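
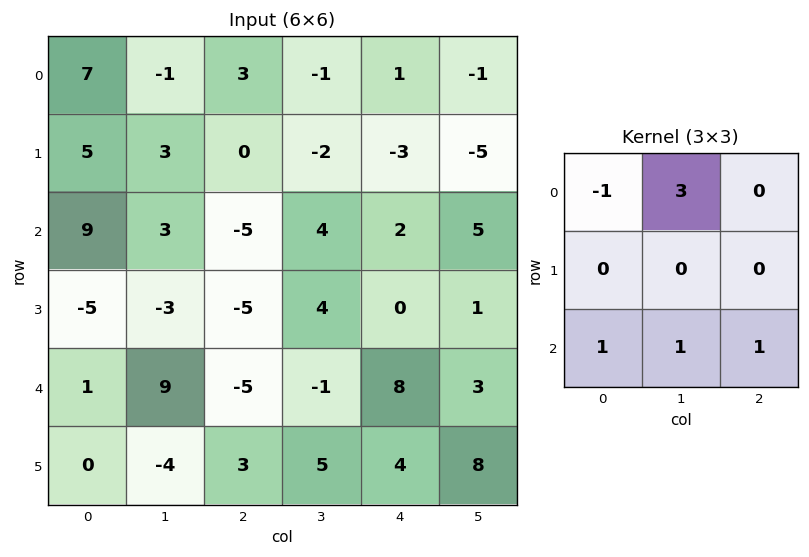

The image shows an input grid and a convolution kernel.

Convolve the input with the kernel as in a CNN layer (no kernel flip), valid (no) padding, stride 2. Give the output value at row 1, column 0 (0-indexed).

5

The receptive field on the input at this output position is [9 3 -5 / -5 -3 -5 / 1 9 -5]. Elementwise product with the kernel and sum: 9·-1 + 3·3 + 1·1 + 9·1 + -5·1.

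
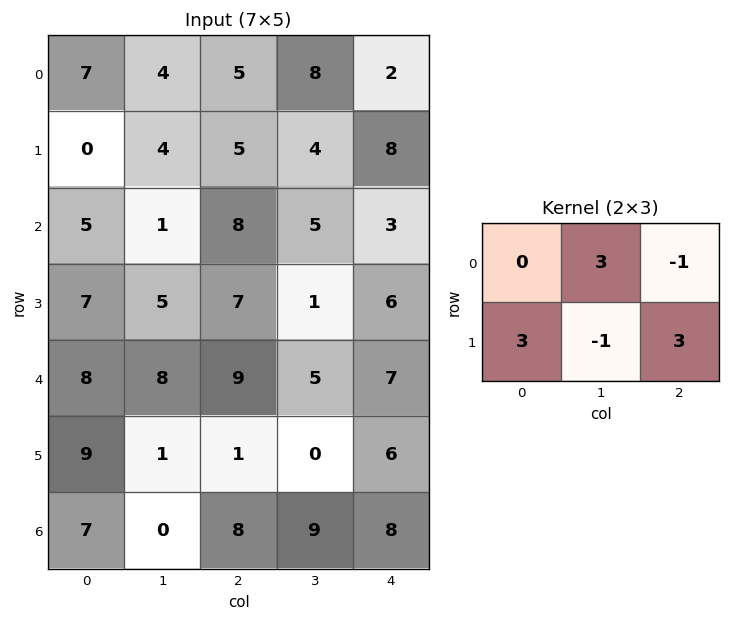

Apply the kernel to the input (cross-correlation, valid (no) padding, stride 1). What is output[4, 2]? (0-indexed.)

The receptive field on the input at this output position is [9 5 7 / 1 0 6]. Elementwise product with the kernel and sum: 5·3 + 7·-1 + 1·3 + 0·-1 + 6·3.

29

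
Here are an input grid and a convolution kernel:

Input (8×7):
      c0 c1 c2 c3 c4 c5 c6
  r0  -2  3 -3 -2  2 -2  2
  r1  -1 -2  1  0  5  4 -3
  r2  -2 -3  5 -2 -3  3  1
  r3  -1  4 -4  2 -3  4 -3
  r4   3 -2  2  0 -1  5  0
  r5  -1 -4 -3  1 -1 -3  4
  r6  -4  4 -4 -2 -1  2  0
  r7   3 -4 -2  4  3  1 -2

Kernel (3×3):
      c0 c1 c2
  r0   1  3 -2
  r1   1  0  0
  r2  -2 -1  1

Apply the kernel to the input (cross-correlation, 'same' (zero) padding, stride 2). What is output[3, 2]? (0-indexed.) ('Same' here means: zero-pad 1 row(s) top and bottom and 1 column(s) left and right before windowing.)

The receptive field on the zero-padded input at this output position is [1 -1 -3 / -2 -1 2 / 4 3 1]. Elementwise product with the kernel and sum: 1·1 + -1·3 + -3·-2 + -2·1 + 4·-2 + 3·-1 + 1·1.

-8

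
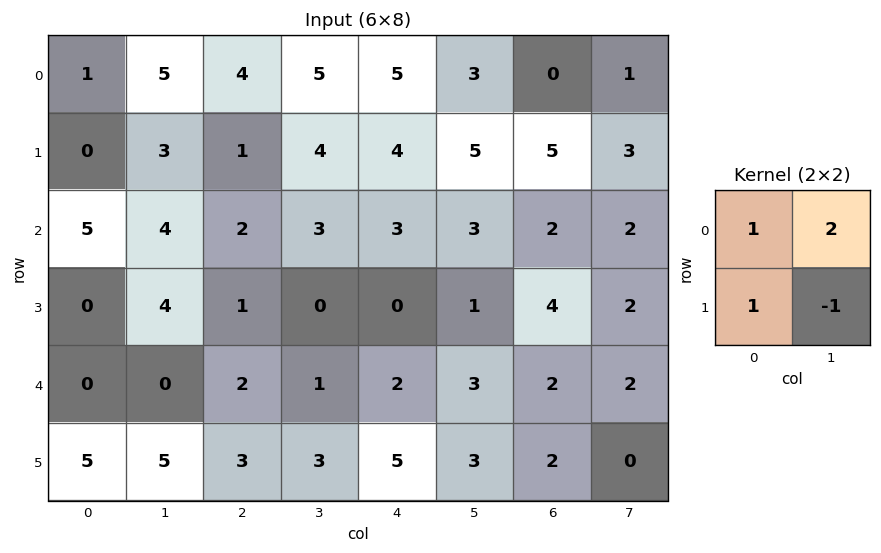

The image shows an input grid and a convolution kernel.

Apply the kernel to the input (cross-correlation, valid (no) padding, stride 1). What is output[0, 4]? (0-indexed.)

The receptive field on the input at this output position is [5 3 / 4 5]. Elementwise product with the kernel and sum: 5·1 + 3·2 + 4·1 + 5·-1.

10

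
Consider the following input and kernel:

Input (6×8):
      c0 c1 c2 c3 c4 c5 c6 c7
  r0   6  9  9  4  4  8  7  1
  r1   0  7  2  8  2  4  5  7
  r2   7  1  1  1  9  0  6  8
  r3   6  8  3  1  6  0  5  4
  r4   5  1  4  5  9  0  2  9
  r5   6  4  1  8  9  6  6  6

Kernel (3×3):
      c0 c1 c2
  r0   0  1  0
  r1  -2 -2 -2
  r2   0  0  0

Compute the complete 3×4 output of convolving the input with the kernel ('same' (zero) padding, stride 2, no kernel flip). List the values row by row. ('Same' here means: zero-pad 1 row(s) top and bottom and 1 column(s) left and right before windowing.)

Output[0,0]: The receptive field on the zero-padded input at this output position is [0 0 0 / 0 6 9 / 0 0 7]. Elementwise product with the kernel and sum: 0·1 + 0·-2 + 6·-2 + 9·-2.
Output[0,1]: The receptive field on the zero-padded input at this output position is [0 0 0 / 9 9 4 / 7 2 8]. Elementwise product with the kernel and sum: 0·1 + 9·-2 + 9·-2 + 4·-2.

-30 -44 -32 -32
-16 -4 -18 -23
-6 -17 -22 -17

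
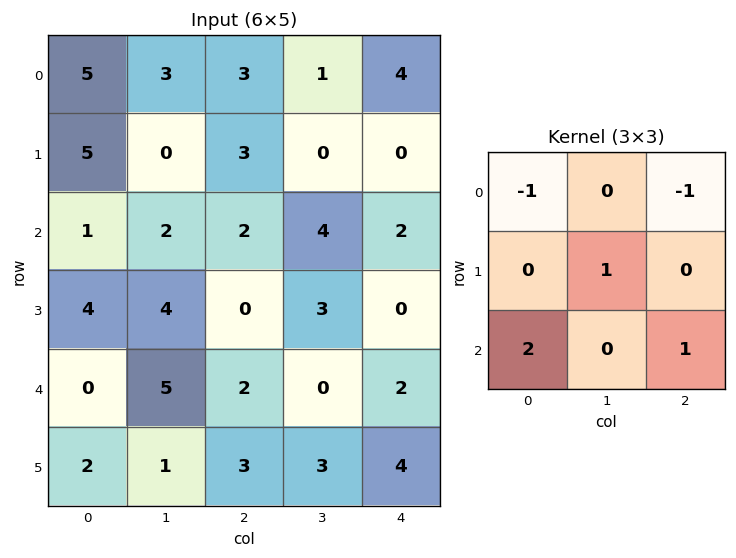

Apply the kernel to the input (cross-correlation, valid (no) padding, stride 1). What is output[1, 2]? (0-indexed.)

1

The receptive field on the input at this output position is [3 0 0 / 2 4 2 / 0 3 0]. Elementwise product with the kernel and sum: 3·-1 + 0·-1 + 4·1 + 0·2 + 0·1.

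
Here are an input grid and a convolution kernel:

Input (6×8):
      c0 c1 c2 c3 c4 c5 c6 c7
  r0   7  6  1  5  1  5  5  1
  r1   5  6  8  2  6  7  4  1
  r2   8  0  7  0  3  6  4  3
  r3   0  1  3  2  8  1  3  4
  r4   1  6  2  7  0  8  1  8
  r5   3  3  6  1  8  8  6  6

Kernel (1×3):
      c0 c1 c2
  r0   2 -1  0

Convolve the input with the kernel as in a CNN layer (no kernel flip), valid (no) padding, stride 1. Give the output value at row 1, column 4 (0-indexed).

The receptive field on the input at this output position is [6 7 4]. Elementwise product with the kernel and sum: 6·2 + 7·-1.

5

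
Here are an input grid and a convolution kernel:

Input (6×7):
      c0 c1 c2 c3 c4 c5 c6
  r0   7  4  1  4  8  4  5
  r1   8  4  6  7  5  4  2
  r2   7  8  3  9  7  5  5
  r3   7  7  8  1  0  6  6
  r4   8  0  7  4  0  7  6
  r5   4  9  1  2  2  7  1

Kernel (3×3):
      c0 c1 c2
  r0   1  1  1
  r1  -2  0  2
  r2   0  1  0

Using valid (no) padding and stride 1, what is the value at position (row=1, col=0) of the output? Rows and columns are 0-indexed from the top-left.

17

The receptive field on the input at this output position is [8 4 6 / 7 8 3 / 7 7 8]. Elementwise product with the kernel and sum: 8·1 + 4·1 + 6·1 + 7·-2 + 3·2 + 7·1.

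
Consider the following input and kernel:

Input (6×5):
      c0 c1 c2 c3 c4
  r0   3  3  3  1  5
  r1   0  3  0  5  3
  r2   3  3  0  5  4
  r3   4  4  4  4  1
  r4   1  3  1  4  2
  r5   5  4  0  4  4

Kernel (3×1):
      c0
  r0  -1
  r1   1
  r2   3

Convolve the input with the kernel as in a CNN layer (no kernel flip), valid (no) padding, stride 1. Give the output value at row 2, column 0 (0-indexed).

4

The receptive field on the input at this output position is [3 / 4 / 1]. Elementwise product with the kernel and sum: 3·-1 + 4·1 + 1·3.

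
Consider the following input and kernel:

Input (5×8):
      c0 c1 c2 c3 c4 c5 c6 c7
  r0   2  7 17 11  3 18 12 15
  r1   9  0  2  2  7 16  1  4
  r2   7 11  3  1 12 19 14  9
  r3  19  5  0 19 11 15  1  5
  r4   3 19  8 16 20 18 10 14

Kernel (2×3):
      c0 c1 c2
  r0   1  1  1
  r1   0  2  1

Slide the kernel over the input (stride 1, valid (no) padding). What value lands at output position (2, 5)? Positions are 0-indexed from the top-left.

The receptive field on the input at this output position is [19 14 9 / 15 1 5]. Elementwise product with the kernel and sum: 19·1 + 14·1 + 9·1 + 1·2 + 5·1.

49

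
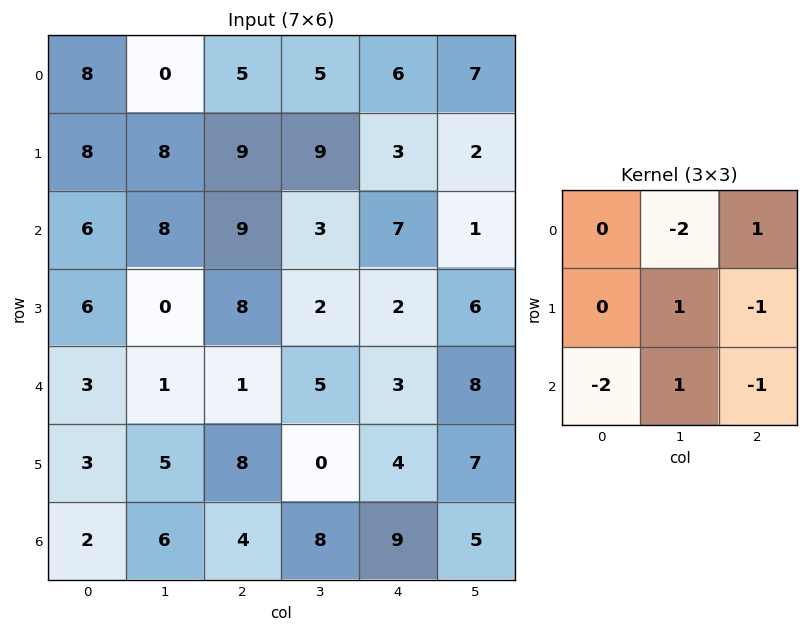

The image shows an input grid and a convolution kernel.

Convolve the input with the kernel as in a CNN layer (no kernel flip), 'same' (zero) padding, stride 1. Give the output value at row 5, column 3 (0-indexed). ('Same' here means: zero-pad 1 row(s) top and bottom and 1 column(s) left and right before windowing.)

The receptive field on the zero-padded input at this output position is [1 5 3 / 8 0 4 / 4 8 9]. Elementwise product with the kernel and sum: 5·-2 + 3·1 + 0·1 + 4·-1 + 4·-2 + 8·1 + 9·-1.

-20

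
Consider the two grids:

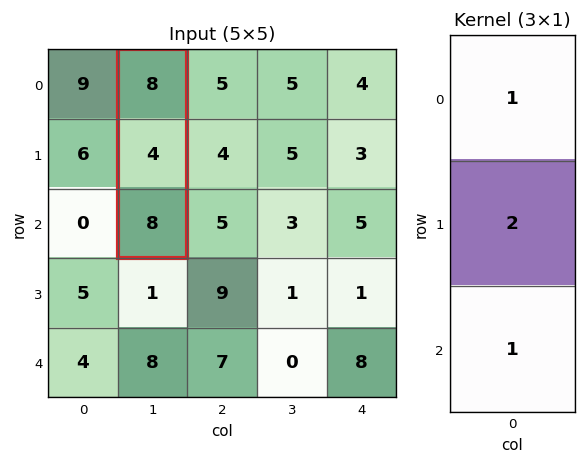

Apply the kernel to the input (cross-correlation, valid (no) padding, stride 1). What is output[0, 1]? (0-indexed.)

24

The receptive field on the input at this output position is [8 / 4 / 8]. Elementwise product with the kernel and sum: 8·1 + 4·2 + 8·1.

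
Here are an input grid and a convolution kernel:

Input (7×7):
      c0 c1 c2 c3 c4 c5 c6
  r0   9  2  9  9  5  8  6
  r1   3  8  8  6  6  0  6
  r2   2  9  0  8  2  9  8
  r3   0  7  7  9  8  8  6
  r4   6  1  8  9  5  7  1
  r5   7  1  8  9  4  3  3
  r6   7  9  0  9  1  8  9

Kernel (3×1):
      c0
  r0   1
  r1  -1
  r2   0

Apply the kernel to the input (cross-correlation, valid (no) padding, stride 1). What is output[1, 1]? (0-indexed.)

The receptive field on the input at this output position is [8 / 9 / 7]. Elementwise product with the kernel and sum: 8·1 + 9·-1.

-1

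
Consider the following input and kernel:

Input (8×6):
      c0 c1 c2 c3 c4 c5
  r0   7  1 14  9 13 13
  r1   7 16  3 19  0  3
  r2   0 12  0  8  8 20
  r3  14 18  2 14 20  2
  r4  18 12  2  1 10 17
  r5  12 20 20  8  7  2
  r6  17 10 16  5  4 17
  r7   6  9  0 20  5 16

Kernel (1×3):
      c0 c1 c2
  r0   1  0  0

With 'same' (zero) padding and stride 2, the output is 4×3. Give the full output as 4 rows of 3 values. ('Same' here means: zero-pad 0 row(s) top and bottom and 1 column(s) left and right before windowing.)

Output[0,0]: The receptive field on the zero-padded input at this output position is [0 7 1]. Elementwise product with the kernel and sum: 0·1.
Output[0,1]: The receptive field on the zero-padded input at this output position is [1 14 9]. Elementwise product with the kernel and sum: 1·1.

0 1 9
0 12 8
0 12 1
0 10 5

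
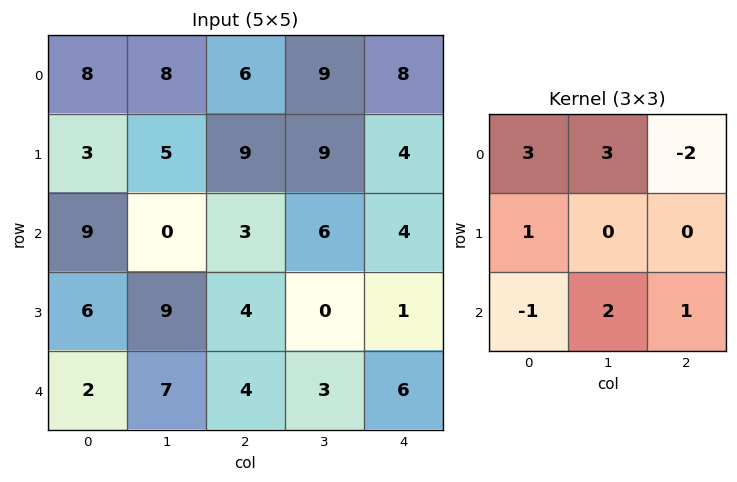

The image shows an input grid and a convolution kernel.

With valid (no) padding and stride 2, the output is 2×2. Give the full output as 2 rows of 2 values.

Output[0,0]: The receptive field on the input at this output position is [8 8 6 / 3 5 9 / 9 0 3]. Elementwise product with the kernel and sum: 8·3 + 8·3 + 6·-2 + 3·1 + 9·-1 + 0·2 + 3·1.
Output[0,1]: The receptive field on the input at this output position is [6 9 8 / 9 9 4 / 3 6 4]. Elementwise product with the kernel and sum: 6·3 + 9·3 + 8·-2 + 9·1 + 3·-1 + 6·2 + 4·1.

33 51
43 31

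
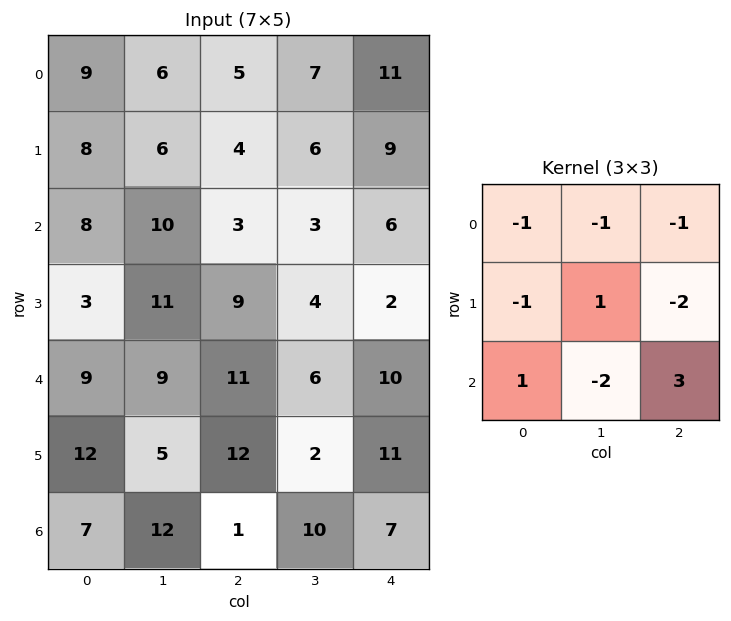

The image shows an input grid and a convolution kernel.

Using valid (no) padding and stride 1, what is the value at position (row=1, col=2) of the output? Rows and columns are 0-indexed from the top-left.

-24

The receptive field on the input at this output position is [4 6 9 / 3 3 6 / 9 4 2]. Elementwise product with the kernel and sum: 4·-1 + 6·-1 + 9·-1 + 3·-1 + 3·1 + 6·-2 + 9·1 + 4·-2 + 2·3.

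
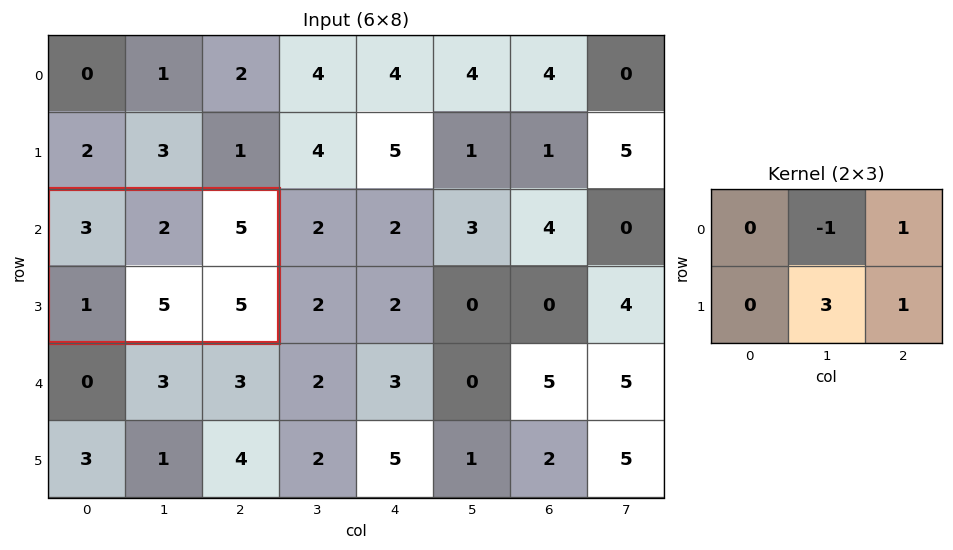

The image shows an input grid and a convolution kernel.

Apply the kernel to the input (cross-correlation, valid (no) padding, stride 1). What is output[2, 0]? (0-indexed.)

23

The receptive field on the input at this output position is [3 2 5 / 1 5 5]. Elementwise product with the kernel and sum: 2·-1 + 5·1 + 5·3 + 5·1.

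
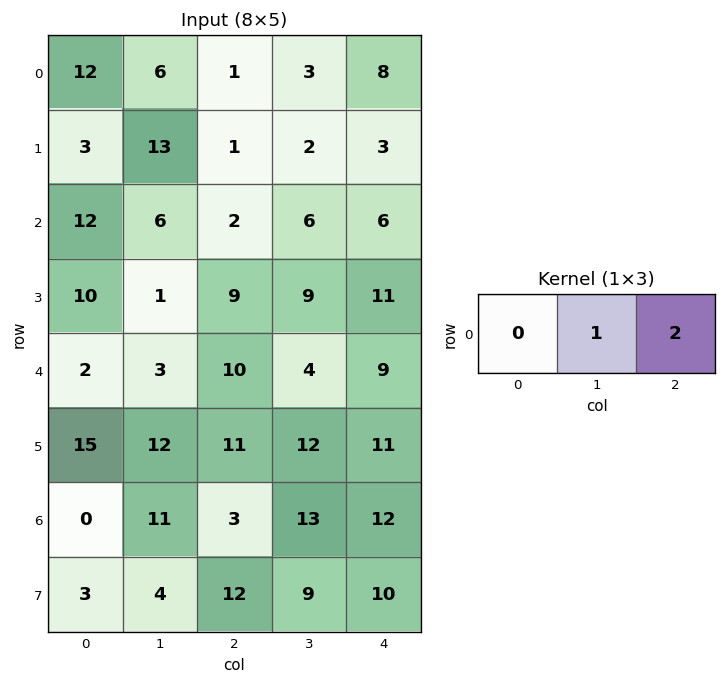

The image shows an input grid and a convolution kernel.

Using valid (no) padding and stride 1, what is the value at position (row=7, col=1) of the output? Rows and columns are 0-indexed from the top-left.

The receptive field on the input at this output position is [4 12 9]. Elementwise product with the kernel and sum: 12·1 + 9·2.

30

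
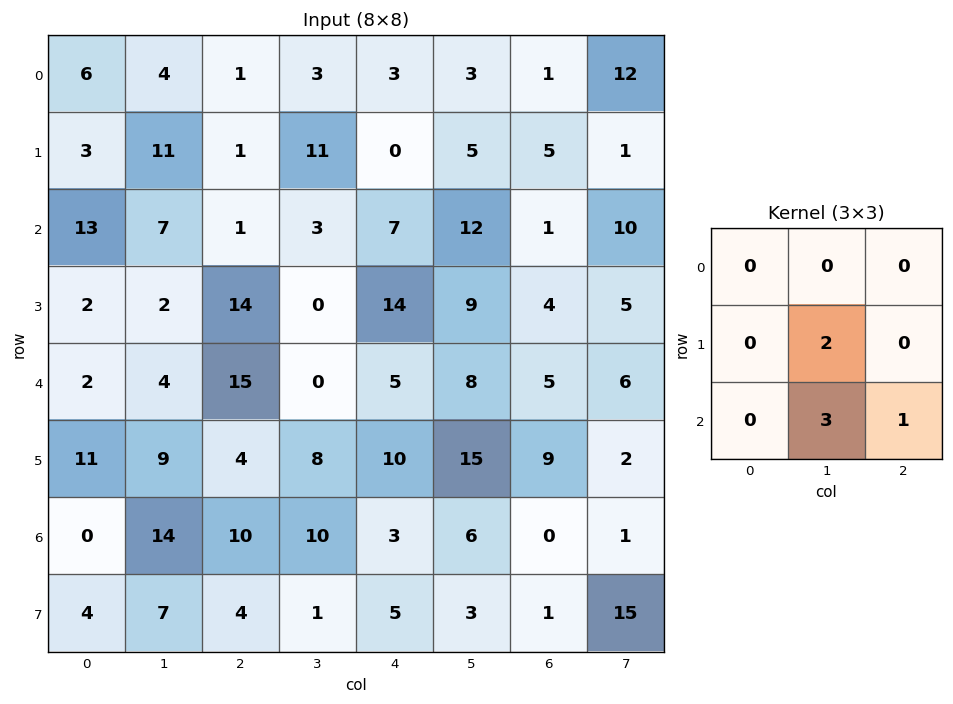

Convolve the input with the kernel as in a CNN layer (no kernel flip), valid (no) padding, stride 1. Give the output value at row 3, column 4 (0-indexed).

70

The receptive field on the input at this output position is [14 9 4 / 5 8 5 / 10 15 9]. Elementwise product with the kernel and sum: 8·2 + 15·3 + 9·1.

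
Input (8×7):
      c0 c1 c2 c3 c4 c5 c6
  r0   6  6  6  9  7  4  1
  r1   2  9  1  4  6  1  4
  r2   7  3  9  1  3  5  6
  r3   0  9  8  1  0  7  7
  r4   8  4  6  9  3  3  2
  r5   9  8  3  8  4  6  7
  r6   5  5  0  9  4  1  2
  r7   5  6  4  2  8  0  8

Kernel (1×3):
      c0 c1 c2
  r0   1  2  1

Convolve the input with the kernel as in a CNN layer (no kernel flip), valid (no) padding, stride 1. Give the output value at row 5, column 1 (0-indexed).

The receptive field on the input at this output position is [8 3 8]. Elementwise product with the kernel and sum: 8·1 + 3·2 + 8·1.

22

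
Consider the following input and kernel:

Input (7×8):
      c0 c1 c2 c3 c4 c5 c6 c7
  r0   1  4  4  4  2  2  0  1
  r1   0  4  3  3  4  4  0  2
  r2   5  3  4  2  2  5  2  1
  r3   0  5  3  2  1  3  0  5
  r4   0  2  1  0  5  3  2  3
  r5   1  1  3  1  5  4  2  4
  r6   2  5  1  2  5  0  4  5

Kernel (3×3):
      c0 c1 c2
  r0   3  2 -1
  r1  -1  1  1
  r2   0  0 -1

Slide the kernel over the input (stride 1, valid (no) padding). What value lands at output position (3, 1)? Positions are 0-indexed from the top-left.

17

The receptive field on the input at this output position is [5 3 2 / 2 1 0 / 1 3 1]. Elementwise product with the kernel and sum: 5·3 + 3·2 + 2·-1 + 2·-1 + 1·1 + 0·1 + 1·-1.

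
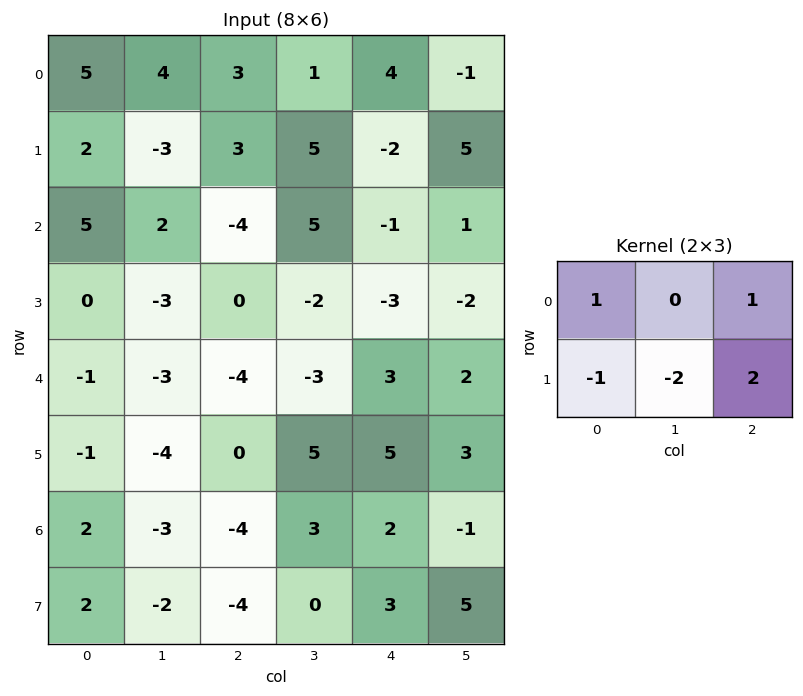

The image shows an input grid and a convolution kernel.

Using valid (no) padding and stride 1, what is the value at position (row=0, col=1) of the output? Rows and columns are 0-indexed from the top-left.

12

The receptive field on the input at this output position is [4 3 1 / -3 3 5]. Elementwise product with the kernel and sum: 4·1 + 1·1 + -3·-1 + 3·-2 + 5·2.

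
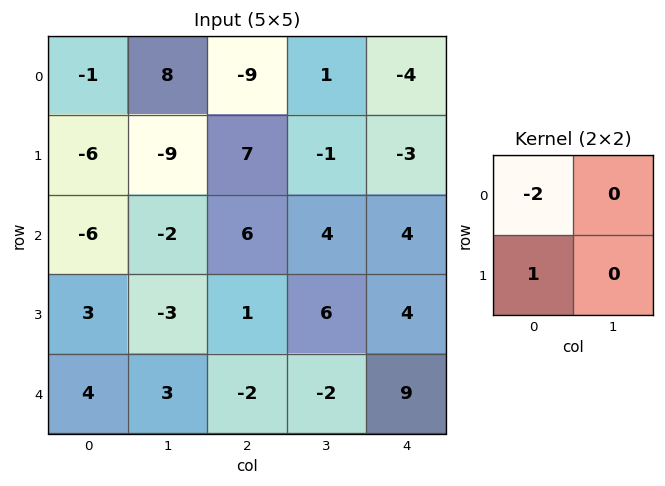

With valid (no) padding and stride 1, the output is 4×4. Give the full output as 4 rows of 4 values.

Output[0,0]: The receptive field on the input at this output position is [-1 8 / -6 -9]. Elementwise product with the kernel and sum: -1·-2 + -6·1.
Output[0,1]: The receptive field on the input at this output position is [8 -9 / -9 7]. Elementwise product with the kernel and sum: 8·-2 + -9·1.

-4 -25 25 -3
6 16 -8 6
15 1 -11 -2
-2 9 -4 -14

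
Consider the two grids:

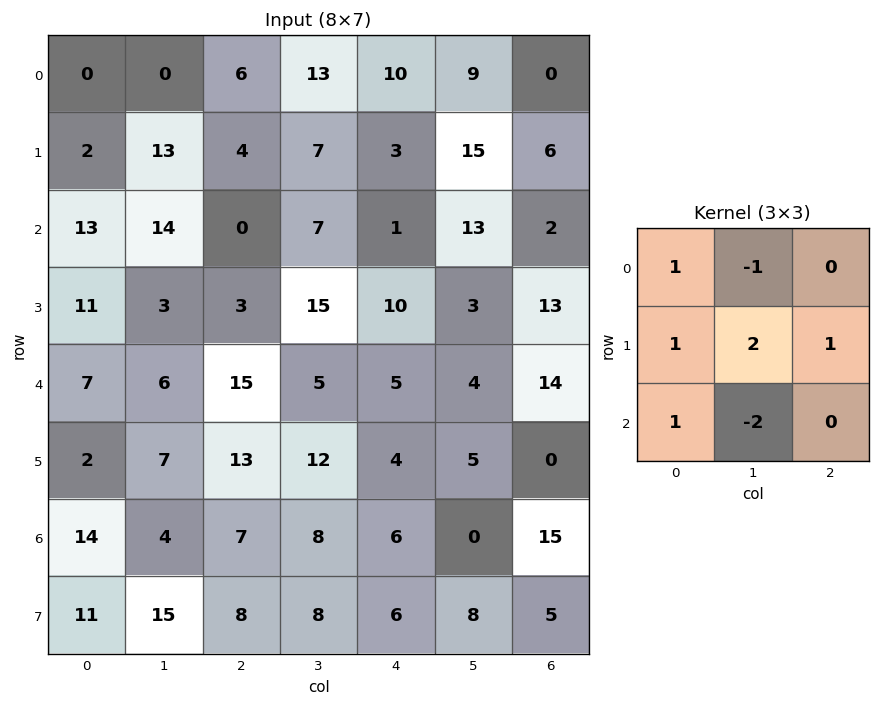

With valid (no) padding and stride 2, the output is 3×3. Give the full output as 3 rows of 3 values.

17 0 15
14 41 14
36 42 21

Output[0,0]: The receptive field on the input at this output position is [0 0 6 / 2 13 4 / 13 14 0]. Elementwise product with the kernel and sum: 0·1 + 0·-1 + 2·1 + 13·2 + 4·1 + 13·1 + 14·-2.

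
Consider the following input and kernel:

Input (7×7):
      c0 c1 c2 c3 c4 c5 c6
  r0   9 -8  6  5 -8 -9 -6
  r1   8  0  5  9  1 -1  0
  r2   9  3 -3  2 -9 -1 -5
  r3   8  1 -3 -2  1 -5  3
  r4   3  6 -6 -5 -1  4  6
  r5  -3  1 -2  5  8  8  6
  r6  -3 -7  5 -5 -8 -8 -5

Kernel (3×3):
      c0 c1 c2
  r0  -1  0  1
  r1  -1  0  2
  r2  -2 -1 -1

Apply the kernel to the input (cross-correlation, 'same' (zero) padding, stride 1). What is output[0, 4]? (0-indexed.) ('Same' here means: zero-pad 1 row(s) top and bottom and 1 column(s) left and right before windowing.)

The receptive field on the zero-padded input at this output position is [0 0 0 / 5 -8 -9 / 9 1 -1]. Elementwise product with the kernel and sum: 0·-1 + 0·1 + 5·-1 + -9·2 + 9·-2 + 1·-1 + -1·-1.

-41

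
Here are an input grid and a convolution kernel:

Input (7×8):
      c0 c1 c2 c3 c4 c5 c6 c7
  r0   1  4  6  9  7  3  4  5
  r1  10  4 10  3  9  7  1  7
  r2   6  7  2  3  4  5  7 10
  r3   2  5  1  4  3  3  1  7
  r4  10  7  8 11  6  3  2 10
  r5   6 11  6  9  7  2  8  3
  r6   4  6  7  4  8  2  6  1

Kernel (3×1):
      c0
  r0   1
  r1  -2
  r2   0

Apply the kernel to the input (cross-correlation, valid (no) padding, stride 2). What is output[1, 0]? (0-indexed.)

2

The receptive field on the input at this output position is [6 / 2 / 10]. Elementwise product with the kernel and sum: 6·1 + 2·-2.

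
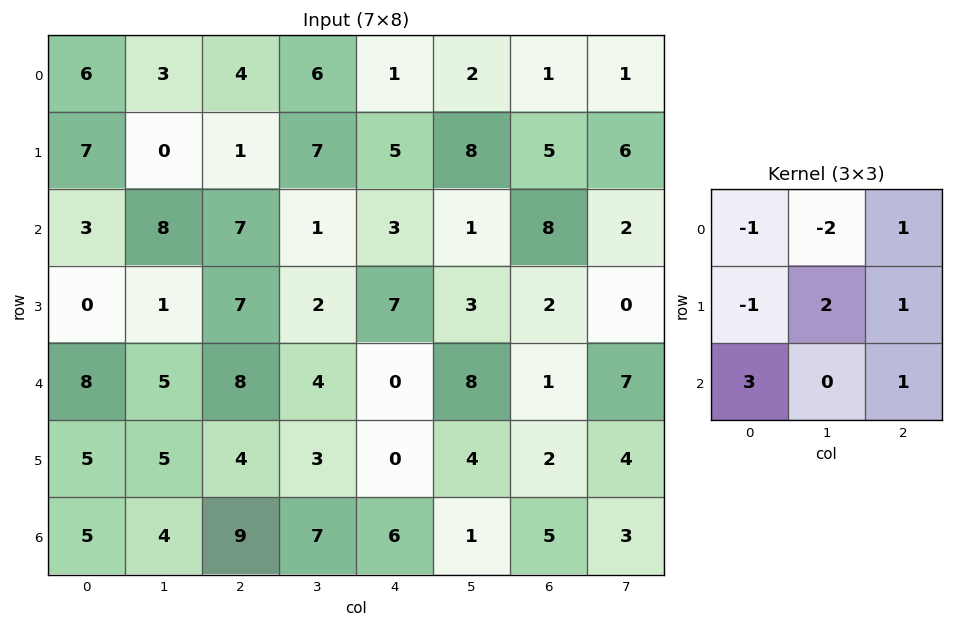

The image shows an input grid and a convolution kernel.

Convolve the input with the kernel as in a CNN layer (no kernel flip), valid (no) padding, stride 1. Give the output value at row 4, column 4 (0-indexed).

18

The receptive field on the input at this output position is [0 8 1 / 0 4 2 / 6 1 5]. Elementwise product with the kernel and sum: 0·-1 + 8·-2 + 1·1 + 0·-1 + 4·2 + 2·1 + 6·3 + 5·1.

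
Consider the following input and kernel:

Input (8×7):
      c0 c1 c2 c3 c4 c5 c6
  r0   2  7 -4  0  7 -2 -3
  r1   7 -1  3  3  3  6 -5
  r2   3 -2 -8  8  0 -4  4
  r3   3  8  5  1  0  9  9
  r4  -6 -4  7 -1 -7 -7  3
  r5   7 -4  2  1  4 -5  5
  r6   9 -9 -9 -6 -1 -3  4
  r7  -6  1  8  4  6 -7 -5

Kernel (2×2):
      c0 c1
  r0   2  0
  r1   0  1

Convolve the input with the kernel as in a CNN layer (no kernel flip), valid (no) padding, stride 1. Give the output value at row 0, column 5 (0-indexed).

-9

The receptive field on the input at this output position is [-2 -3 / 6 -5]. Elementwise product with the kernel and sum: -2·2 + -5·1.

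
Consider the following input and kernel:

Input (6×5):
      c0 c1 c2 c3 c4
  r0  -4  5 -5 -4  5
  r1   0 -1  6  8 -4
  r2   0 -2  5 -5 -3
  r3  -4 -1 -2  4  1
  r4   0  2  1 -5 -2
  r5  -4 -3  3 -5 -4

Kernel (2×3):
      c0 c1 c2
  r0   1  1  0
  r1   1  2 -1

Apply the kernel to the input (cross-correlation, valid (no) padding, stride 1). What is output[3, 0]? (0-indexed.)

The receptive field on the input at this output position is [-4 -1 -2 / 0 2 1]. Elementwise product with the kernel and sum: -4·1 + -1·1 + 0·1 + 2·2 + 1·-1.

-2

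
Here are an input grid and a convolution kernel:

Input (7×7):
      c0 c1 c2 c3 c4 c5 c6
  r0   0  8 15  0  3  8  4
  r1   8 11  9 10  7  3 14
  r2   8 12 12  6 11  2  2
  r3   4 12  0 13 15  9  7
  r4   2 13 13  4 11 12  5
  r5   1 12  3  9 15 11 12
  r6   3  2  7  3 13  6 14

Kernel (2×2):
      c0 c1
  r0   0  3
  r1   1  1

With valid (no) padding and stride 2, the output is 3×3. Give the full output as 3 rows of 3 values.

Output[0,0]: The receptive field on the input at this output position is [0 8 / 8 11]. Elementwise product with the kernel and sum: 8·3 + 8·1 + 11·1.
Output[0,1]: The receptive field on the input at this output position is [15 0 / 9 10]. Elementwise product with the kernel and sum: 0·3 + 9·1 + 10·1.

43 19 34
52 31 30
52 24 62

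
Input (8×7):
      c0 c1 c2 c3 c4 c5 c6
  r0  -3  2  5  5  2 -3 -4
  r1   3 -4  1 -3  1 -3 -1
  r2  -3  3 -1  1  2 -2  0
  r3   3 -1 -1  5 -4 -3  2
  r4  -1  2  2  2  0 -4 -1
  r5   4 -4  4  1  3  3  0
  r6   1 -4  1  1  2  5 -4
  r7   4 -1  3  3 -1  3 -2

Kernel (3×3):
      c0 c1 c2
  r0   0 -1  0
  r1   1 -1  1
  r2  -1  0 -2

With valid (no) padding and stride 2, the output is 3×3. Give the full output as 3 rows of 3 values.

Output[0,0]: The receptive field on the input at this output position is [-3 2 5 / 3 -4 1 / -3 3 -1]. Elementwise product with the kernel and sum: 2·-1 + 3·1 + -4·-1 + 1·1 + -3·-1 + -1·-2.

11 -3 4
-3 -13 5
7 -1 10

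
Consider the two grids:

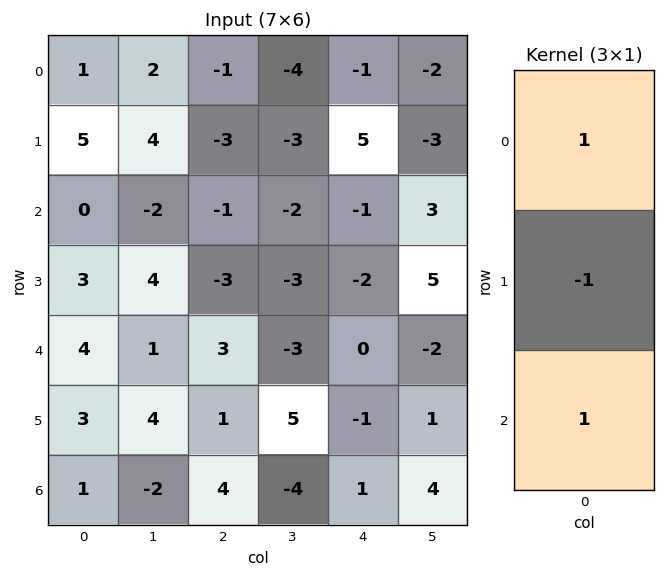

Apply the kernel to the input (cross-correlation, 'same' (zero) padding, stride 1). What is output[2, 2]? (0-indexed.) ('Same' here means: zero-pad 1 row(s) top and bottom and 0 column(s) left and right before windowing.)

-5

The receptive field on the zero-padded input at this output position is [-3 / -1 / -3]. Elementwise product with the kernel and sum: -3·1 + -1·-1 + -3·1.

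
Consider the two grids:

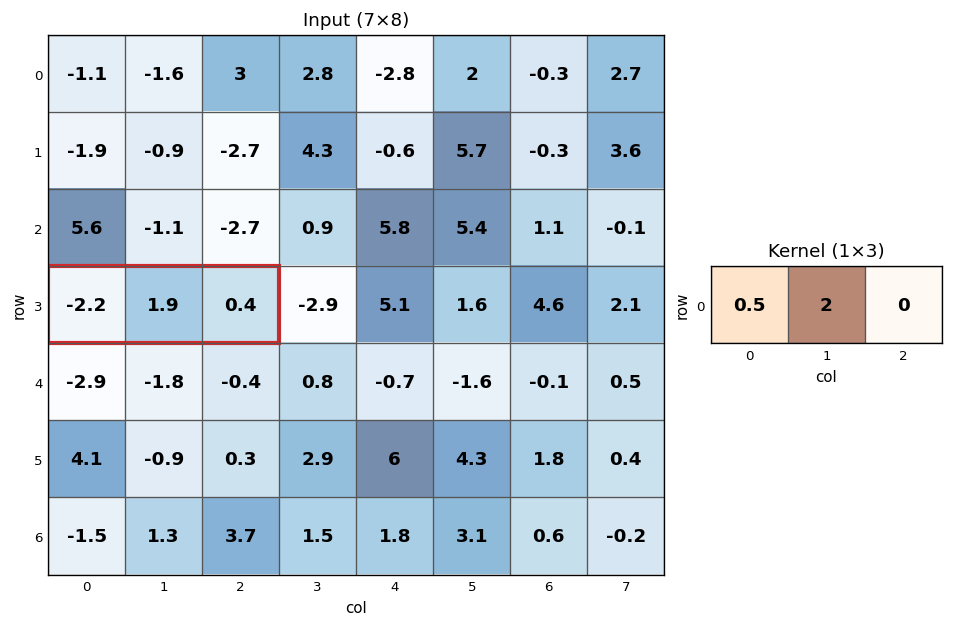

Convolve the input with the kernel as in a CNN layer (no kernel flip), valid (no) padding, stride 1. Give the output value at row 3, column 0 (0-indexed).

2.7

The receptive field on the input at this output position is [-2.2 1.9 0.4]. Elementwise product with the kernel and sum: -2.2·0.5 + 1.9·2.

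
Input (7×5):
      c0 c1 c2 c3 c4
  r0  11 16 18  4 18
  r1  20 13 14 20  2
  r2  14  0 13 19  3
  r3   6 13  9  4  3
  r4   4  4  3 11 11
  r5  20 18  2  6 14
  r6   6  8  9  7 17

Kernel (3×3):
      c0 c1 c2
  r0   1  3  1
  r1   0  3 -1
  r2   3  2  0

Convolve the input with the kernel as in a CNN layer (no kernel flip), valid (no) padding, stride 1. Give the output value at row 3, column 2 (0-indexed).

64

The receptive field on the input at this output position is [9 4 3 / 3 11 11 / 2 6 14]. Elementwise product with the kernel and sum: 9·1 + 4·3 + 3·1 + 11·3 + 11·-1 + 2·3 + 6·2.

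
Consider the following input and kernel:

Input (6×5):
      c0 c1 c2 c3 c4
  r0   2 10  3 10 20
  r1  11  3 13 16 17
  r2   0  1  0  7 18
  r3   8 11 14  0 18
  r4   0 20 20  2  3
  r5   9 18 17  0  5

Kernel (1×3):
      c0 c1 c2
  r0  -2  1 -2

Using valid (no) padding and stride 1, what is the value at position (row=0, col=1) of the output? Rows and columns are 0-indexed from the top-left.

-37

The receptive field on the input at this output position is [10 3 10]. Elementwise product with the kernel and sum: 10·-2 + 3·1 + 10·-2.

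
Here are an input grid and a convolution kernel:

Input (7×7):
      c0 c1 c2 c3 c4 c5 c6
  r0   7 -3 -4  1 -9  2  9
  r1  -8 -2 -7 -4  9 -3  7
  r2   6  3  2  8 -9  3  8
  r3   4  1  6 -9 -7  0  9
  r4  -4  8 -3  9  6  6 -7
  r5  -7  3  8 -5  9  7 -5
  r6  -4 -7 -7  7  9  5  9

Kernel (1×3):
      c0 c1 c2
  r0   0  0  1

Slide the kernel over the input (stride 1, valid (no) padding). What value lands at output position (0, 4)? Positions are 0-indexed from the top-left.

The receptive field on the input at this output position is [-9 2 9]. Elementwise product with the kernel and sum: 9·1.

9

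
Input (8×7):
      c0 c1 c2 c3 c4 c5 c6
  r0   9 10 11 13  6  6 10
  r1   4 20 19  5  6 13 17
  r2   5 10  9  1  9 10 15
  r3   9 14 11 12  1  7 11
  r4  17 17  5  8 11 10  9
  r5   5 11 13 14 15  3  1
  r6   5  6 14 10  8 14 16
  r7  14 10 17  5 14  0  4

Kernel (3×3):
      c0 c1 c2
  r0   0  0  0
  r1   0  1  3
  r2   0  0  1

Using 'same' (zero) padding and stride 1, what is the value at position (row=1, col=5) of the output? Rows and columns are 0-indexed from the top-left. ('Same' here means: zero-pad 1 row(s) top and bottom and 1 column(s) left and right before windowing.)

79

The receptive field on the zero-padded input at this output position is [6 6 10 / 6 13 17 / 9 10 15]. Elementwise product with the kernel and sum: 13·1 + 17·3 + 15·1.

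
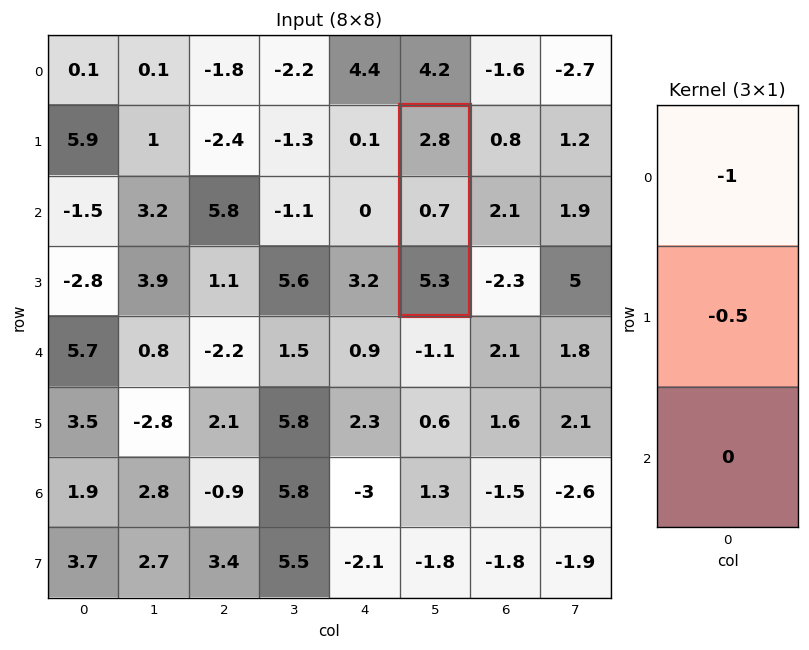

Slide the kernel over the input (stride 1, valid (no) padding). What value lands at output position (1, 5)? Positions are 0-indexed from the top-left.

-3.15

The receptive field on the input at this output position is [2.8 / 0.7 / 5.3]. Elementwise product with the kernel and sum: 2.8·-1 + 0.7·-0.5.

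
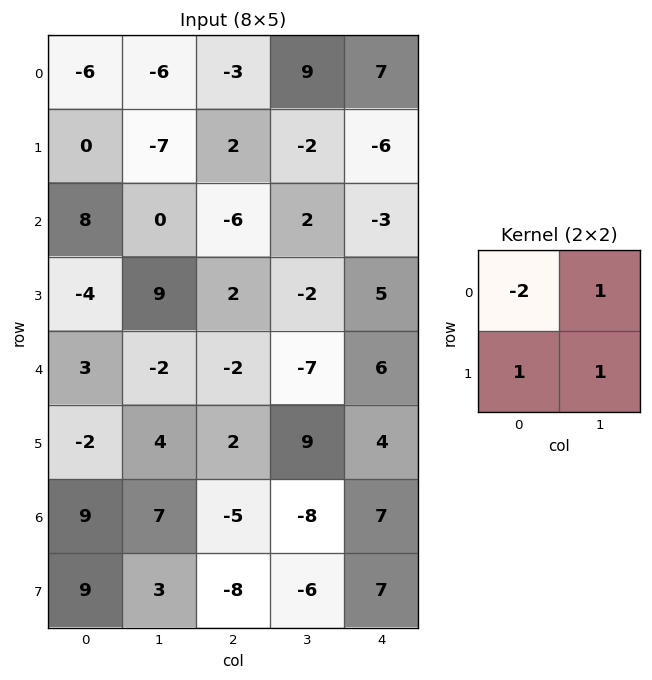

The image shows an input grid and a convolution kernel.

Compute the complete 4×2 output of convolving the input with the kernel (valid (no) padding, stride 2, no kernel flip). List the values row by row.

Output[0,0]: The receptive field on the input at this output position is [-6 -6 / 0 -7]. Elementwise product with the kernel and sum: -6·-2 + -6·1 + 0·1 + -7·1.

-1 15
-11 14
-6 8
1 -12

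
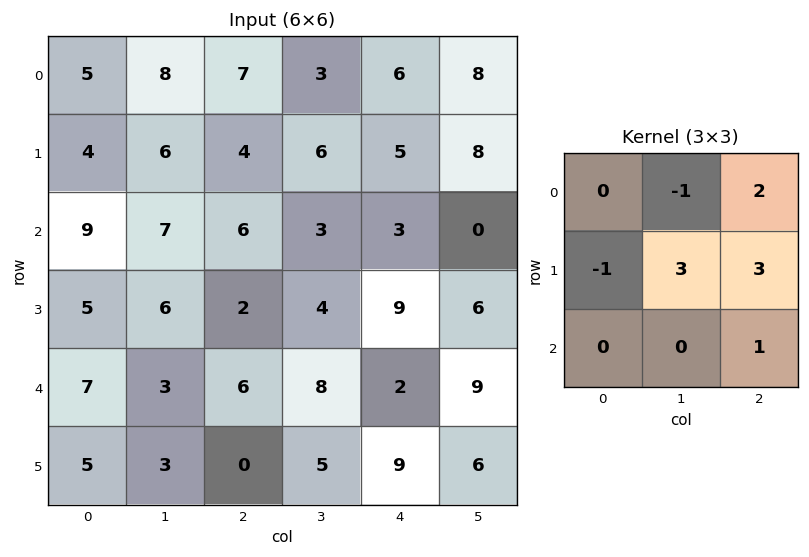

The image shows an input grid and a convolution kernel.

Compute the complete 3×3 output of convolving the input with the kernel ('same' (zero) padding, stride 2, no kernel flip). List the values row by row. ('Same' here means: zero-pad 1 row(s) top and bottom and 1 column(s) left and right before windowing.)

Output[0,0]: The receptive field on the zero-padded input at this output position is [0 0 0 / 0 5 8 / 0 4 6]. Elementwise product with the kernel and sum: 0·-1 + 0·2 + 0·-1 + 5·3 + 8·3 + 6·1.

45 28 47
62 32 23
40 50 34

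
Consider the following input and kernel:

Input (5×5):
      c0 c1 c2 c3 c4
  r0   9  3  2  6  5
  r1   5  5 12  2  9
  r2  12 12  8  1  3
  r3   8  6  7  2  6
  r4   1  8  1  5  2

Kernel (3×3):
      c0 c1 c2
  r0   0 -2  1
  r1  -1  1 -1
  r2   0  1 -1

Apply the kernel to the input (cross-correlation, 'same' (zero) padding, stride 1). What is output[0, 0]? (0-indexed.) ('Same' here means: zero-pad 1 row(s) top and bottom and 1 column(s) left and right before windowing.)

6

The receptive field on the zero-padded input at this output position is [0 0 0 / 0 9 3 / 0 5 5]. Elementwise product with the kernel and sum: 0·-2 + 0·1 + 0·-1 + 9·1 + 3·-1 + 5·1 + 5·-1.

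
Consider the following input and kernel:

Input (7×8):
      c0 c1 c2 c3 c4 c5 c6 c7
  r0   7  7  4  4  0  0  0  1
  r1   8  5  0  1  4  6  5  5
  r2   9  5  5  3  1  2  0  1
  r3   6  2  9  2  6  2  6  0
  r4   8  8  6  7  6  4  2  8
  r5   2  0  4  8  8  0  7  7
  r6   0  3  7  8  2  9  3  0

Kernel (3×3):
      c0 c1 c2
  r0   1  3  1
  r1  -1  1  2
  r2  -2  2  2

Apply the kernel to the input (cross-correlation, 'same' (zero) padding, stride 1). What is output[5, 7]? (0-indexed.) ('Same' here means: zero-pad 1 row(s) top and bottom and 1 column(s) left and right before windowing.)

The receptive field on the zero-padded input at this output position is [2 8 0 / 7 7 0 / 3 0 0]. Elementwise product with the kernel and sum: 2·1 + 8·3 + 0·1 + 7·-1 + 7·1 + 0·2 + 3·-2 + 0·2 + 0·2.

20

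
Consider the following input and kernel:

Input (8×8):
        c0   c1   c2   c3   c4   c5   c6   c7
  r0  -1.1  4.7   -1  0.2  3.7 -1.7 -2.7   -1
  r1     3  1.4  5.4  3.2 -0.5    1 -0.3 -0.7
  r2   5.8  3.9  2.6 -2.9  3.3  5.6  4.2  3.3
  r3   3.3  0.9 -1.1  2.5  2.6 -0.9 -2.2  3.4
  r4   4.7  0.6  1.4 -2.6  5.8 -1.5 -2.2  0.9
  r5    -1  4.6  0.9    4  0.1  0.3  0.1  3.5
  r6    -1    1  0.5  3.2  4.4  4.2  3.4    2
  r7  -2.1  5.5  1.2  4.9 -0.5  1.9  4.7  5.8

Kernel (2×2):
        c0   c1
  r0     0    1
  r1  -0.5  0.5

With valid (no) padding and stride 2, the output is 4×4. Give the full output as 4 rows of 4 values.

3.9 -0.9 -0.95 -1.2
2.7 -1.1 3.85 6.1
3.4 -1.05 -1.4 2.6
4.8 5.05 5.4 2.55

Output[0,0]: The receptive field on the input at this output position is [-1.1 4.7 / 3 1.4]. Elementwise product with the kernel and sum: 4.7·1 + 3·-0.5 + 1.4·0.5.
Output[0,1]: The receptive field on the input at this output position is [-1 0.2 / 5.4 3.2]. Elementwise product with the kernel and sum: 0.2·1 + 5.4·-0.5 + 3.2·0.5.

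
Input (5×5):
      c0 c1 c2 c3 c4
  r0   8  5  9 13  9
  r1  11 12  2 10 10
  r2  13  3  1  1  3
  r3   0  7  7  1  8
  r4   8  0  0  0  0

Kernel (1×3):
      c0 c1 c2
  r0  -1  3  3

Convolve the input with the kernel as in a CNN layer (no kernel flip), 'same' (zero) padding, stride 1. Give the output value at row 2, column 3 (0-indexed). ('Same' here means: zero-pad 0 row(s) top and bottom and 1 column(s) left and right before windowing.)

11

The receptive field on the zero-padded input at this output position is [1 1 3]. Elementwise product with the kernel and sum: 1·-1 + 1·3 + 3·3.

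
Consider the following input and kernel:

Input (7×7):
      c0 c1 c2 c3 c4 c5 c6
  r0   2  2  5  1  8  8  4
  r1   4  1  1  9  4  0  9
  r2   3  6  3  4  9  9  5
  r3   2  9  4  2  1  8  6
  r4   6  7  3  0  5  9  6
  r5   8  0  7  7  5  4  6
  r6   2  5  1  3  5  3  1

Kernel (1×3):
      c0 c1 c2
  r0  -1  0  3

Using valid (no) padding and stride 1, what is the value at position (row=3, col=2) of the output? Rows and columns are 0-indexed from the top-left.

The receptive field on the input at this output position is [4 2 1]. Elementwise product with the kernel and sum: 4·-1 + 1·3.

-1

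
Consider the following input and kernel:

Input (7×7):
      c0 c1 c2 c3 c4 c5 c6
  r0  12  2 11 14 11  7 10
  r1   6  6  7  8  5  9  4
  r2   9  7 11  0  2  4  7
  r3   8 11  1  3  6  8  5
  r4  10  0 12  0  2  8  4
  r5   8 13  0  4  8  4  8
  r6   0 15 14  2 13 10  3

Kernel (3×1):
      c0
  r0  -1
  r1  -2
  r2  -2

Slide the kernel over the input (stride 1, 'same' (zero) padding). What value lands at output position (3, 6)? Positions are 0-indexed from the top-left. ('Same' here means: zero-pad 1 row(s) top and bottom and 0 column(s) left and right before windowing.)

-25

The receptive field on the zero-padded input at this output position is [7 / 5 / 4]. Elementwise product with the kernel and sum: 7·-1 + 5·-2 + 4·-2.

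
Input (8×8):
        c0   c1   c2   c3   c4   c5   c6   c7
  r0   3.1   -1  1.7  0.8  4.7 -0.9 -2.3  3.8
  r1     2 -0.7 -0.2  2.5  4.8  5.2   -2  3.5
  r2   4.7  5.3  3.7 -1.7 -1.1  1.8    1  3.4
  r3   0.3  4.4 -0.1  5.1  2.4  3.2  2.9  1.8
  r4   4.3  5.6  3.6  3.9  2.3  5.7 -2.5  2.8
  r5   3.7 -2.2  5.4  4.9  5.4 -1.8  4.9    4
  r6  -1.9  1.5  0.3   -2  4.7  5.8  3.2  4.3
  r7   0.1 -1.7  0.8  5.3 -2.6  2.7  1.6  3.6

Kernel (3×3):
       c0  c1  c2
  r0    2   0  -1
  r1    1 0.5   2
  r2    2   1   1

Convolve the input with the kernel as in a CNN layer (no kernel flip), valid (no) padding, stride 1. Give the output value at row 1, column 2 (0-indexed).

The receptive field on the input at this output position is [-0.2 2.5 4.8 / 3.7 -1.7 -1.1 / -0.1 5.1 2.4]. Elementwise product with the kernel and sum: -0.2·2 + 4.8·-1 + 3.7·1 + -1.7·0.5 + -1.1·2 + -0.1·2 + 5.1·1 + 2.4·1.

2.75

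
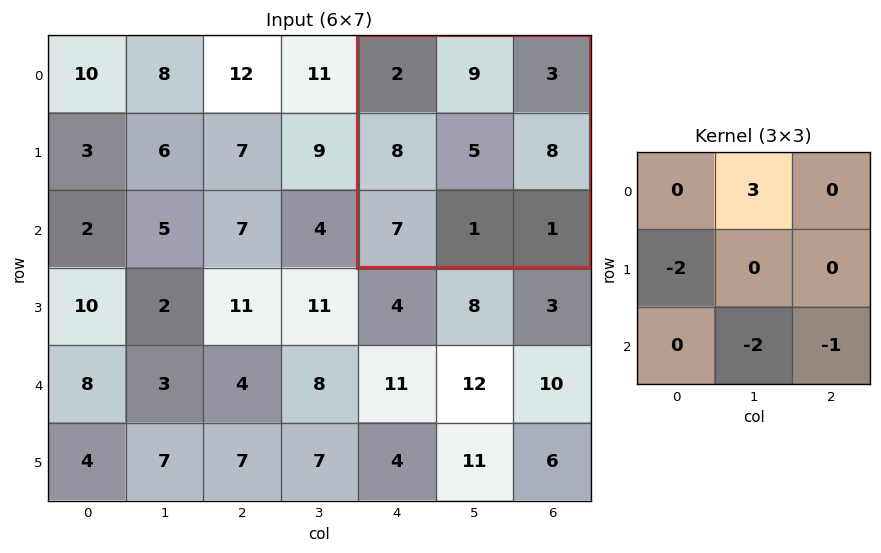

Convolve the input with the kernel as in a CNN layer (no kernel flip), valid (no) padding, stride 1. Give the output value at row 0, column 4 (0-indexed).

8

The receptive field on the input at this output position is [2 9 3 / 8 5 8 / 7 1 1]. Elementwise product with the kernel and sum: 9·3 + 8·-2 + 1·-2 + 1·-1.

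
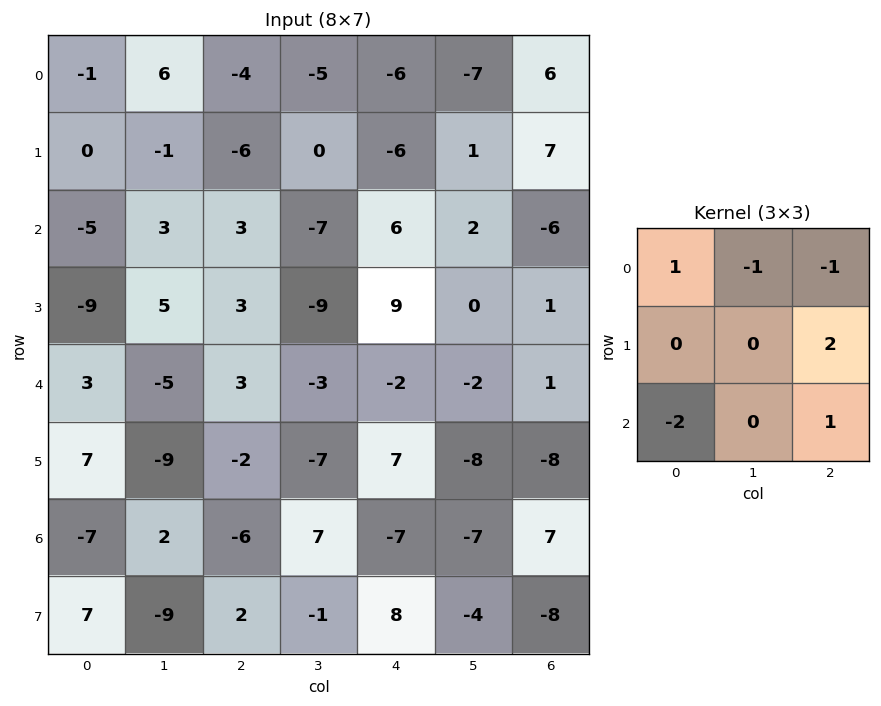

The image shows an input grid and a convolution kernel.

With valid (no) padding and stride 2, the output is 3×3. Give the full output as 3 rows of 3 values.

-2 -5 -9
-8 14 17
9 27 4

Output[0,0]: The receptive field on the input at this output position is [-1 6 -4 / 0 -1 -6 / -5 3 3]. Elementwise product with the kernel and sum: -1·1 + 6·-1 + -4·-1 + -6·2 + -5·-2 + 3·1.
Output[0,1]: The receptive field on the input at this output position is [-4 -5 -6 / -6 0 -6 / 3 -7 6]. Elementwise product with the kernel and sum: -4·1 + -5·-1 + -6·-1 + -6·2 + 3·-2 + 6·1.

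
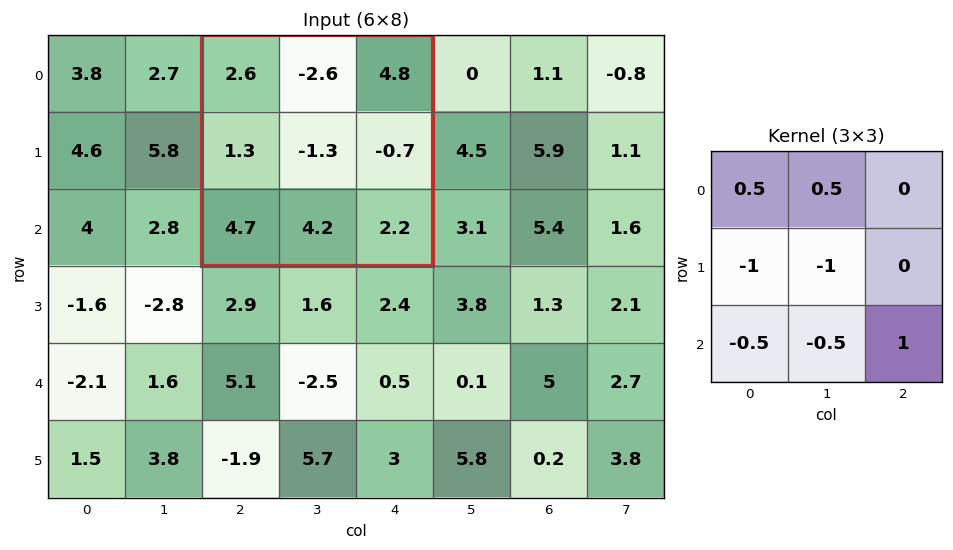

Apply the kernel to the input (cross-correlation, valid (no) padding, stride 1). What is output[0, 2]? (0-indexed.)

The receptive field on the input at this output position is [2.6 -2.6 4.8 / 1.3 -1.3 -0.7 / 4.7 4.2 2.2]. Elementwise product with the kernel and sum: 2.6·0.5 + -2.6·0.5 + 1.3·-1 + -1.3·-1 + 4.7·-0.5 + 4.2·-0.5 + 2.2·1.

-2.25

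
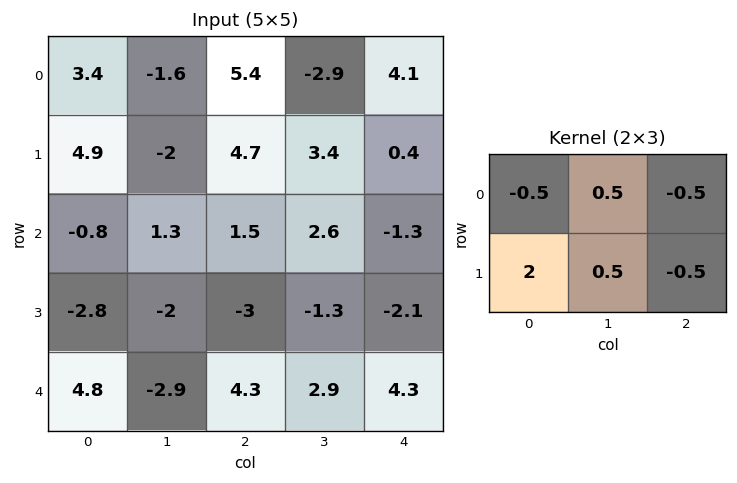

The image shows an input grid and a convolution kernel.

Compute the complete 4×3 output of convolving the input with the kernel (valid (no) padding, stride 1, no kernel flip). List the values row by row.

Output[0,0]: The receptive field on the input at this output position is [3.4 -1.6 5.4 / 4.9 -2 4.7]. Elementwise product with the kernel and sum: 3.4·-0.5 + -1.6·0.5 + 5.4·-0.5 + 4.9·2 + -2·0.5 + 4.7·-0.5.
Output[0,1]: The receptive field on the input at this output position is [-1.6 5.4 -2.9 / -2 4.7 3.4]. Elementwise product with the kernel and sum: -1.6·-0.5 + 5.4·0.5 + -2.9·-0.5 + -2·2 + 4.7·0.5 + 3.4·-0.5.

1.25 1.6 4.7
-7.5 3.7 4.1
-4.8 -6.05 -4.4
7.9 -4.95 9.8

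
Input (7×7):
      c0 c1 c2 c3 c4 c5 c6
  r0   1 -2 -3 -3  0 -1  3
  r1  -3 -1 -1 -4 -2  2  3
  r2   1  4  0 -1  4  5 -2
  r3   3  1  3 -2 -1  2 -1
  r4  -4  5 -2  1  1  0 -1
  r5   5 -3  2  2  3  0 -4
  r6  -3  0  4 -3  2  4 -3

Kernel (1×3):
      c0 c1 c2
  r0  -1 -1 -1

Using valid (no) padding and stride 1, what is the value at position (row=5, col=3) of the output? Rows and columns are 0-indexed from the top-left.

-5

The receptive field on the input at this output position is [2 3 0]. Elementwise product with the kernel and sum: 2·-1 + 3·-1 + 0·-1.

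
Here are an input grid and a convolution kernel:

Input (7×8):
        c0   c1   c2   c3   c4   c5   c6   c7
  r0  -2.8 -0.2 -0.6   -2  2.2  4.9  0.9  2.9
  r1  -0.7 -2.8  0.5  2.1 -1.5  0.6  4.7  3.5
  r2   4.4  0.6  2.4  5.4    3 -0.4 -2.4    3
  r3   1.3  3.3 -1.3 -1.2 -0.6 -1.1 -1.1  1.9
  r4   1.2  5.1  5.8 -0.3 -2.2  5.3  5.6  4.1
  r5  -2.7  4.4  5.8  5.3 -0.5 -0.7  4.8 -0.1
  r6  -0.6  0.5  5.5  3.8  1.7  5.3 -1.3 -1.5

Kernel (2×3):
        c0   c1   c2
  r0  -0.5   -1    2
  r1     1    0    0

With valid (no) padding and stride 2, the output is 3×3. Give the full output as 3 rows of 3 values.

-0.3 7.2 -5.7
3.3 -1.9 -6.5
3.2 -1.2 6.5

Output[0,0]: The receptive field on the input at this output position is [-2.8 -0.2 -0.6 / -0.7 -2.8 0.5]. Elementwise product with the kernel and sum: -2.8·-0.5 + -0.2·-1 + -0.6·2 + -0.7·1.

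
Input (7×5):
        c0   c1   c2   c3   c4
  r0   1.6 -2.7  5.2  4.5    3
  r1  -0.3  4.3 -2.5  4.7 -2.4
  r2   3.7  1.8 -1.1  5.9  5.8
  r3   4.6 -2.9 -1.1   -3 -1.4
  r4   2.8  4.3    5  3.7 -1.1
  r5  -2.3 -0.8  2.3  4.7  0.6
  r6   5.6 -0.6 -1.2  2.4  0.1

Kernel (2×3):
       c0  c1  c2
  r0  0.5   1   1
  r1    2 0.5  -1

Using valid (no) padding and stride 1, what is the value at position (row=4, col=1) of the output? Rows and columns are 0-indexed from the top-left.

5.7

The receptive field on the input at this output position is [4.3 5 3.7 / -0.8 2.3 4.7]. Elementwise product with the kernel and sum: 4.3·0.5 + 5·1 + 3.7·1 + -0.8·2 + 2.3·0.5 + 4.7·-1.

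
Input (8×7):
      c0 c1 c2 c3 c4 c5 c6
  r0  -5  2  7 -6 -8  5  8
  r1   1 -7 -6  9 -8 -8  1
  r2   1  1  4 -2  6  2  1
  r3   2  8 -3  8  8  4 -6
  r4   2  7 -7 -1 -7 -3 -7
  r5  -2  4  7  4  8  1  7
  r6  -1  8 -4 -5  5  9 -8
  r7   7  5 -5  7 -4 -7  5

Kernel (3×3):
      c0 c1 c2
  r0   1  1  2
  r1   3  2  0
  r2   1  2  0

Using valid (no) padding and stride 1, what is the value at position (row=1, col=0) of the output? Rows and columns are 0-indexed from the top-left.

The receptive field on the input at this output position is [1 -7 -6 / 1 1 4 / 2 8 -3]. Elementwise product with the kernel and sum: 1·1 + -7·1 + -6·2 + 1·3 + 1·2 + 2·1 + 8·2.

5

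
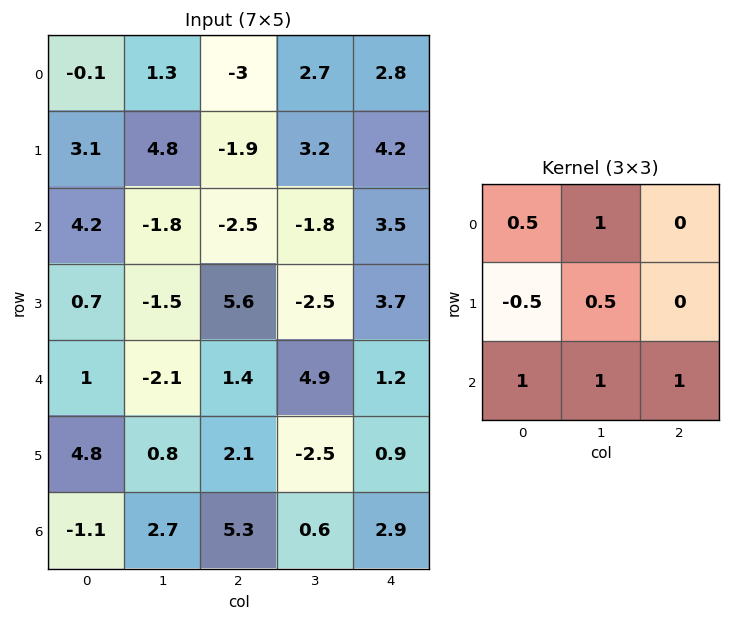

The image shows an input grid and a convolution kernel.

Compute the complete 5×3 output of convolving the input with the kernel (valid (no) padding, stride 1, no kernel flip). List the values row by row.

Output[0,0]: The receptive field on the input at this output position is [-0.1 1.3 -3 / 3.1 4.8 -1.9 / 4.2 -1.8 -2.5]. Elementwise product with the kernel and sum: -0.1·0.5 + 1.3·1 + 3.1·-0.5 + 4.8·0.5 + 4.2·1 + -1.8·1 + -2.5·1.
Output[0,1]: The receptive field on the input at this output position is [1.3 -3 2.7 / 4.8 -1.9 3.2 / -1.8 -2.5 -1.8]. Elementwise product with the kernel and sum: 1.3·0.5 + -3·1 + 4.8·-0.5 + -1.9·0.5 + -1.8·1 + -2.5·1 + -1.8·1.

2 -11.8 2.95
8.15 1.75 9.4
-0.5 4.35 0.4
5 7 2.55
3.3 9.6 12.1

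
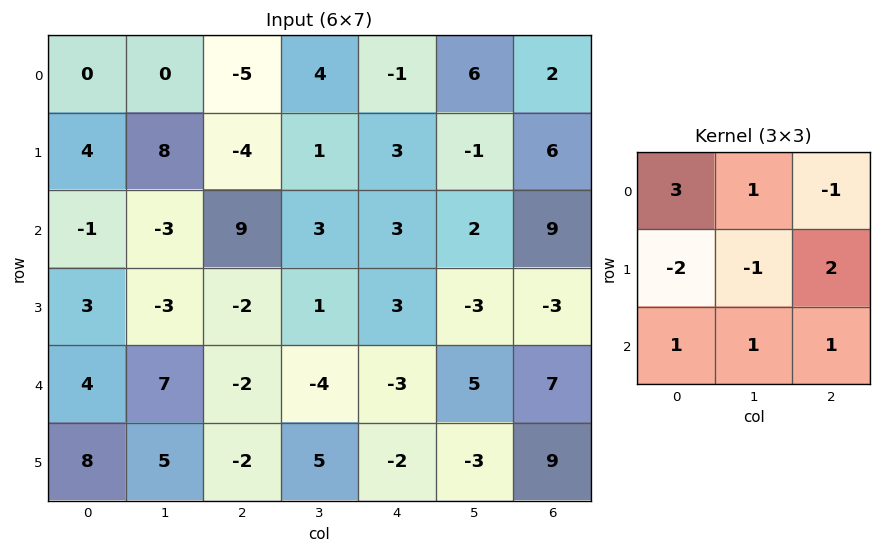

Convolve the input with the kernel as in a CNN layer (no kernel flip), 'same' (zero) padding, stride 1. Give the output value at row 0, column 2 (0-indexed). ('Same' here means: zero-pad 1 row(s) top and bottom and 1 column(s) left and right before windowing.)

18

The receptive field on the zero-padded input at this output position is [0 0 0 / 0 -5 4 / 8 -4 1]. Elementwise product with the kernel and sum: 0·3 + 0·1 + 0·-1 + 0·-2 + -5·-1 + 4·2 + 8·1 + -4·1 + 1·1.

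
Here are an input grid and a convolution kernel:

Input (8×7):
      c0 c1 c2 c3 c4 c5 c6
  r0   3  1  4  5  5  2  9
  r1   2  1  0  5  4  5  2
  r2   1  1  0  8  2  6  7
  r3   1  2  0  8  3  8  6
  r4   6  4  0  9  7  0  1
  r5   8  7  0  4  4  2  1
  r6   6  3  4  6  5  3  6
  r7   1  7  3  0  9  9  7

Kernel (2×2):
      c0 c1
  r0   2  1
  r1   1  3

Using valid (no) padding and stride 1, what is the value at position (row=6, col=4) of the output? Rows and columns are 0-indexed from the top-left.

The receptive field on the input at this output position is [5 3 / 9 9]. Elementwise product with the kernel and sum: 5·2 + 3·1 + 9·1 + 9·3.

49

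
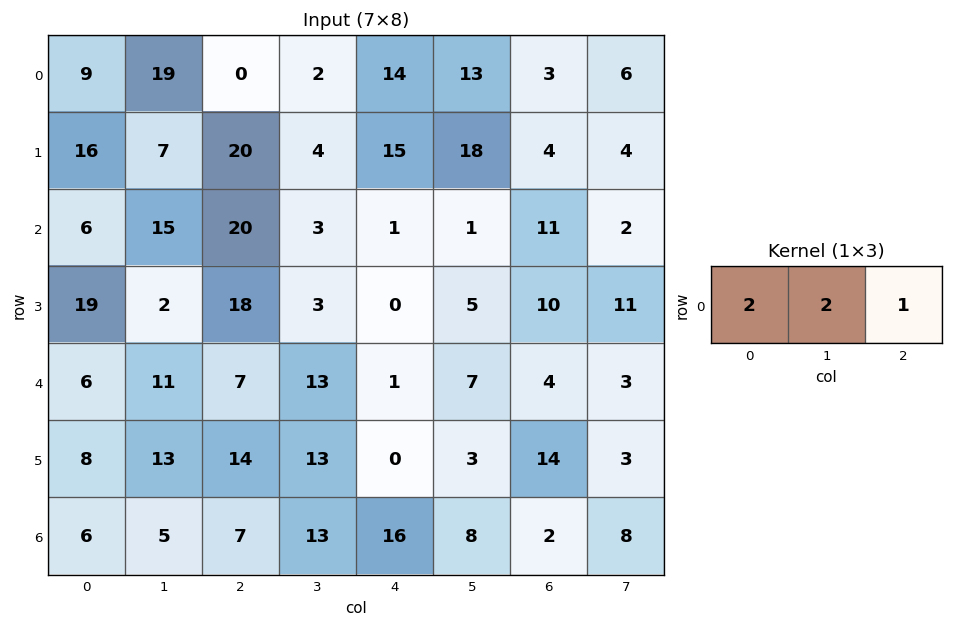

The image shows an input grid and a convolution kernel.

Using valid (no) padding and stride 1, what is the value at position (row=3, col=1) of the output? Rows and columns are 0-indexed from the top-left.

The receptive field on the input at this output position is [2 18 3]. Elementwise product with the kernel and sum: 2·2 + 18·2 + 3·1.

43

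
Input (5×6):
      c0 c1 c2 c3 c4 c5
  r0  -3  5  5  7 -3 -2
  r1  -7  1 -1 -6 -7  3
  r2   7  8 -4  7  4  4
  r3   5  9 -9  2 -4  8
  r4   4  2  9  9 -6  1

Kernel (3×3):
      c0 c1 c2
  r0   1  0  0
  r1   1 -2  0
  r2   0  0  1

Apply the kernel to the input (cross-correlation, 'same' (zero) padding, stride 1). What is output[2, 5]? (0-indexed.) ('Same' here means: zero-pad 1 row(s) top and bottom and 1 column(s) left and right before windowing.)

-11

The receptive field on the zero-padded input at this output position is [-7 3 0 / 4 4 0 / -4 8 0]. Elementwise product with the kernel and sum: -7·1 + 4·1 + 4·-2 + 0·1.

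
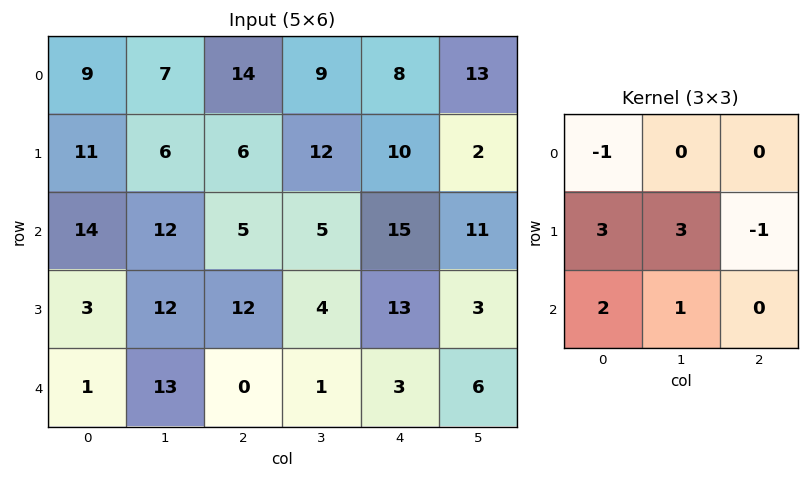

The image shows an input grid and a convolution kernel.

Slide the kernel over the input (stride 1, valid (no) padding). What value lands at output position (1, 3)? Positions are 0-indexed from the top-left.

The receptive field on the input at this output position is [12 10 2 / 5 15 11 / 4 13 3]. Elementwise product with the kernel and sum: 12·-1 + 5·3 + 15·3 + 11·-1 + 4·2 + 13·1.

58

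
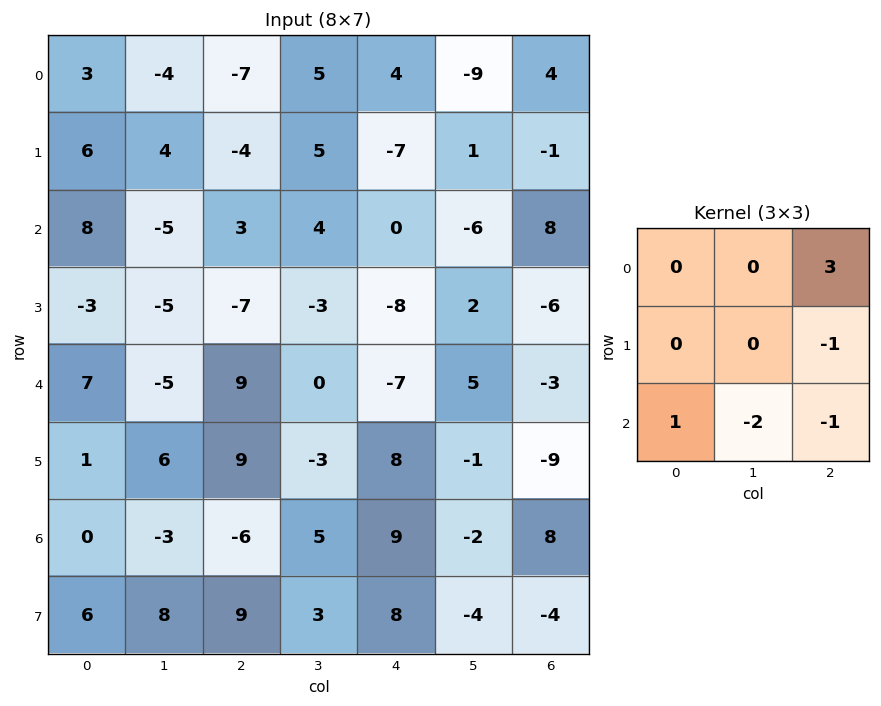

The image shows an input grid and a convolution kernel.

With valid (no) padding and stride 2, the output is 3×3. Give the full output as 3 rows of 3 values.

Output[0,0]: The receptive field on the input at this output position is [3 -4 -7 / 6 4 -4 / 8 -5 3]. Elementwise product with the kernel and sum: -7·3 + -4·-1 + 8·1 + -5·-2 + 3·-1.
Output[0,1]: The receptive field on the input at this output position is [-7 5 4 / -4 5 -7 / 3 4 0]. Elementwise product with the kernel and sum: 4·3 + -7·-1 + 3·1 + 4·-2 + 0·-1.

-2 14 17
24 24 16
30 -54 5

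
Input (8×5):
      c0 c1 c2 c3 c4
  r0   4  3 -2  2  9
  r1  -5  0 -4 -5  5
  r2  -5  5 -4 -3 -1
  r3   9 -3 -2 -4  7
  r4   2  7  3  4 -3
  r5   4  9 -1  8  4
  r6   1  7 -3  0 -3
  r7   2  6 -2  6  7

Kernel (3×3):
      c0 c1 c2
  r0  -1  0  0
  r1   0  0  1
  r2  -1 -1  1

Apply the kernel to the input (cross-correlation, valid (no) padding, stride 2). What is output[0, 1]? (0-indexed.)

The receptive field on the input at this output position is [-2 2 9 / -4 -5 5 / -4 -3 -1]. Elementwise product with the kernel and sum: -2·-1 + 5·1 + -4·-1 + -3·-1 + -1·1.

13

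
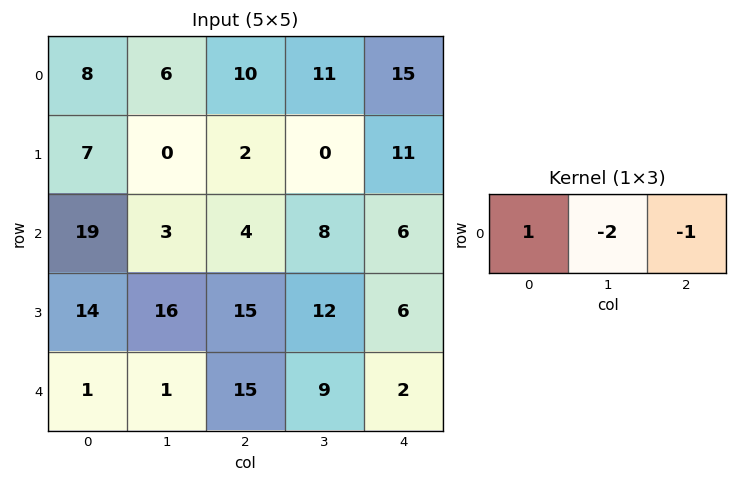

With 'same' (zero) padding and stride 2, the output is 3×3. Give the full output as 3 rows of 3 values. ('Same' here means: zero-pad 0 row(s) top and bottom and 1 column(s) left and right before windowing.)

-22 -25 -19
-41 -13 -4
-3 -38 5

Output[0,0]: The receptive field on the zero-padded input at this output position is [0 8 6]. Elementwise product with the kernel and sum: 0·1 + 8·-2 + 6·-1.
Output[0,1]: The receptive field on the zero-padded input at this output position is [6 10 11]. Elementwise product with the kernel and sum: 6·1 + 10·-2 + 11·-1.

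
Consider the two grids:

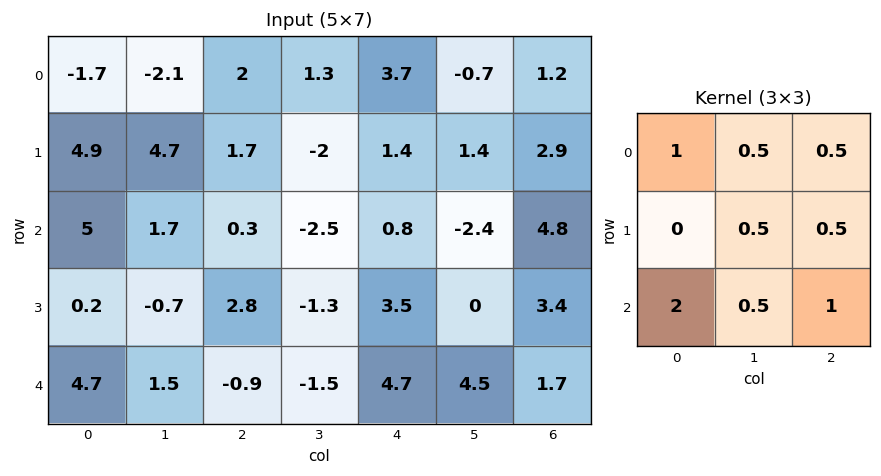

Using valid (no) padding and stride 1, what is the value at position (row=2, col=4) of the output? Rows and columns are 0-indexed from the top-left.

The receptive field on the input at this output position is [0.8 -2.4 4.8 / 3.5 0 3.4 / 4.7 4.5 1.7]. Elementwise product with the kernel and sum: 0.8·1 + -2.4·0.5 + 4.8·0.5 + 0·0.5 + 3.4·0.5 + 4.7·2 + 4.5·0.5 + 1.7·1.

17.05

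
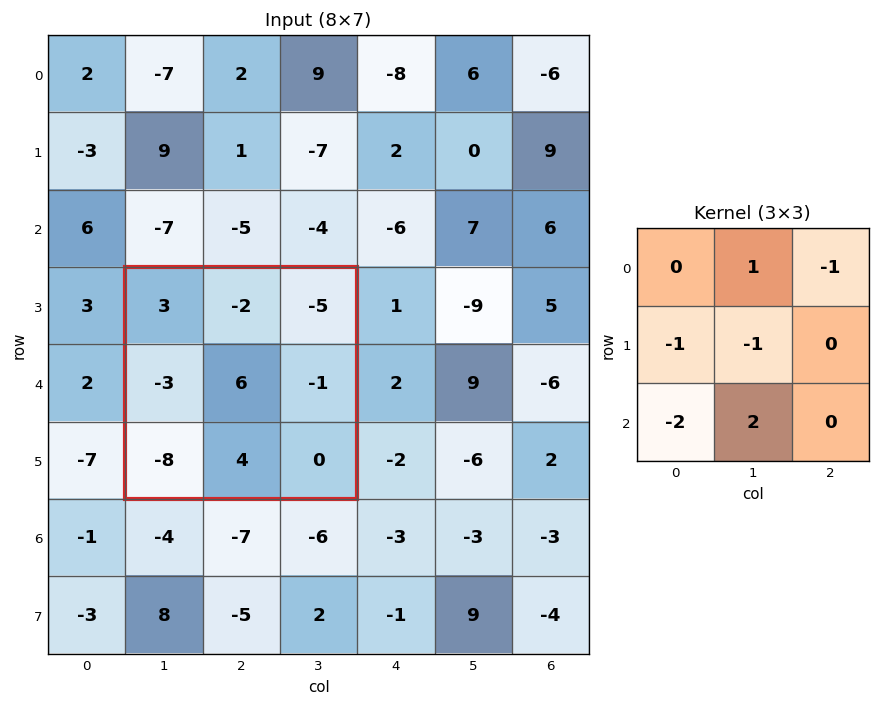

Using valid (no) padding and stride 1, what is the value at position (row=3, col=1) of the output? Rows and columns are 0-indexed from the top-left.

24

The receptive field on the input at this output position is [3 -2 -5 / -3 6 -1 / -8 4 0]. Elementwise product with the kernel and sum: -2·1 + -5·-1 + -3·-1 + 6·-1 + -8·-2 + 4·2.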